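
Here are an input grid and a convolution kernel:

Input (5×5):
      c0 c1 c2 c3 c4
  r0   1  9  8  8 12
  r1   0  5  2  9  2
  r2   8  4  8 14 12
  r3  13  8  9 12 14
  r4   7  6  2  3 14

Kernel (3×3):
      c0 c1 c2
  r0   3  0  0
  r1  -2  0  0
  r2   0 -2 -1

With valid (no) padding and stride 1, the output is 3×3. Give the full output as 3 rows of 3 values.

-13 -13 -20
-41 -23 -48
-16 -11 -14

Output[0,0]: The receptive field on the input at this output position is [1 9 8 / 0 5 2 / 8 4 8]. Elementwise product with the kernel and sum: 1·3 + 0·-2 + 4·-2 + 8·-1.
Output[0,1]: The receptive field on the input at this output position is [9 8 8 / 5 2 9 / 4 8 14]. Elementwise product with the kernel and sum: 9·3 + 5·-2 + 8·-2 + 14·-1.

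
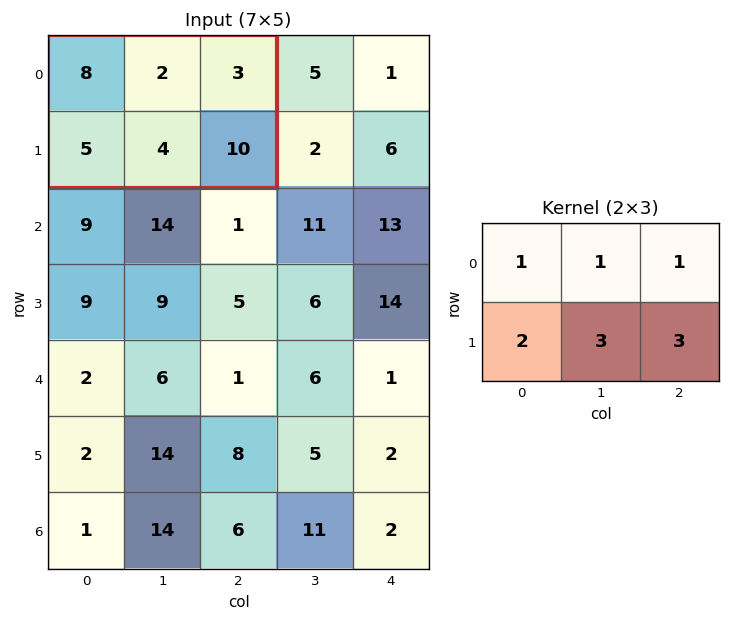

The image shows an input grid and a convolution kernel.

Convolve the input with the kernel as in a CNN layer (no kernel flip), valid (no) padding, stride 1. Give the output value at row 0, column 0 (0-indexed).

65

The receptive field on the input at this output position is [8 2 3 / 5 4 10]. Elementwise product with the kernel and sum: 8·1 + 2·1 + 3·1 + 5·2 + 4·3 + 10·3.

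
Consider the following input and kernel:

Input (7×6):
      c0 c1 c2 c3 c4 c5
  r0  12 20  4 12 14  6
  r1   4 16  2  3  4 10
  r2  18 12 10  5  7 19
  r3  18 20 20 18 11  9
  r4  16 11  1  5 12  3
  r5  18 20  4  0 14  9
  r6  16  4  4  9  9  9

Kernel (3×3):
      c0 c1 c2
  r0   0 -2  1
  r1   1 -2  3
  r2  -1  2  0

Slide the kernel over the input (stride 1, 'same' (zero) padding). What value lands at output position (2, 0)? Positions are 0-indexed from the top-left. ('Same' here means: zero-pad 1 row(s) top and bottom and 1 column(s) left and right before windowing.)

The receptive field on the zero-padded input at this output position is [0 4 16 / 0 18 12 / 0 18 20]. Elementwise product with the kernel and sum: 4·-2 + 16·1 + 0·1 + 18·-2 + 12·3 + 0·-1 + 18·2.

44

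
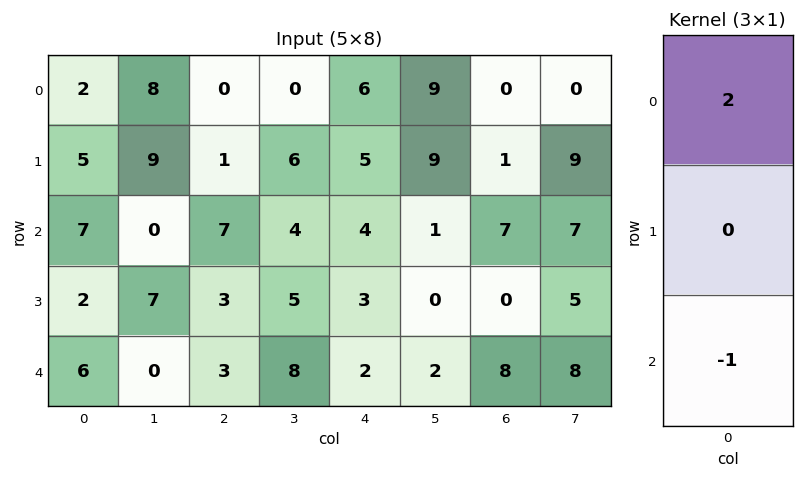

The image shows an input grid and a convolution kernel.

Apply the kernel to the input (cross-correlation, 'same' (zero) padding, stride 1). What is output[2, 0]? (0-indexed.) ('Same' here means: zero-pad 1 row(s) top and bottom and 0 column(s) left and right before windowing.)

The receptive field on the zero-padded input at this output position is [5 / 7 / 2]. Elementwise product with the kernel and sum: 5·2 + 2·-1.

8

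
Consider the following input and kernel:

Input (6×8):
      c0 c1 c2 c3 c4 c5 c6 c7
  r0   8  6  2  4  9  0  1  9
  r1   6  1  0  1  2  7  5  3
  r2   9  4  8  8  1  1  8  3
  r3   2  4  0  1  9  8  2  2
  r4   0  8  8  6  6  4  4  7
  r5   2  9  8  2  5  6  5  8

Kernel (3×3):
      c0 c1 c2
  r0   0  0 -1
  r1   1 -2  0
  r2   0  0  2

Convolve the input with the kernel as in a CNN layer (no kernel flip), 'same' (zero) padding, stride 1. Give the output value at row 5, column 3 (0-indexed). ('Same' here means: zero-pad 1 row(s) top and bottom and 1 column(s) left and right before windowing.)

The receptive field on the zero-padded input at this output position is [8 6 6 / 8 2 5 / 0 0 0]. Elementwise product with the kernel and sum: 6·-1 + 8·1 + 2·-2 + 0·2.

-2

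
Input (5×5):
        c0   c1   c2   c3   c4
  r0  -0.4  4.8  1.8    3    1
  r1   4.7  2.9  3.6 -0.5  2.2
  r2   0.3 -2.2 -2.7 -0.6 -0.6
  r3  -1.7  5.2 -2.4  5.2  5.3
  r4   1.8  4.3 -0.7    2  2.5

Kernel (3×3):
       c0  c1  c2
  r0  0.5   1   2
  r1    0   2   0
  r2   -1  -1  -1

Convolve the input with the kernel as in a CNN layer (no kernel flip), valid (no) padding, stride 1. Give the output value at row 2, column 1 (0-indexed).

-15.4

The receptive field on the input at this output position is [-2.2 -2.7 -0.6 / 5.2 -2.4 5.2 / 4.3 -0.7 2]. Elementwise product with the kernel and sum: -2.2·0.5 + -2.7·1 + -0.6·2 + -2.4·2 + 4.3·-1 + -0.7·-1 + 2·-1.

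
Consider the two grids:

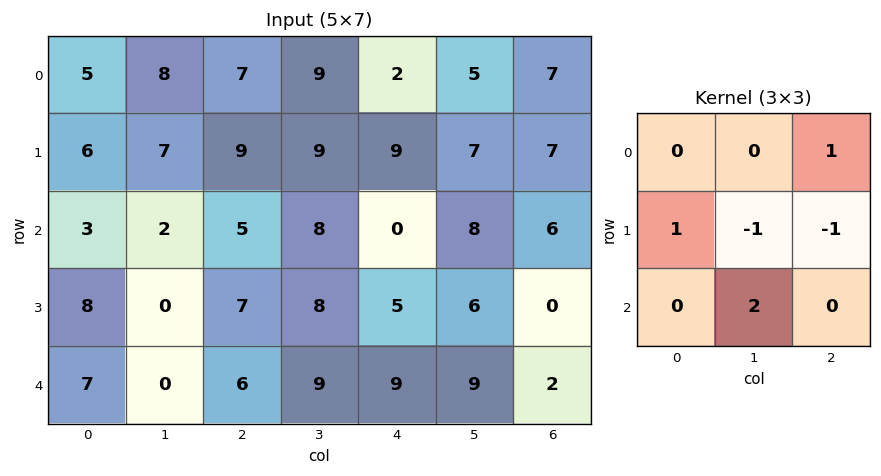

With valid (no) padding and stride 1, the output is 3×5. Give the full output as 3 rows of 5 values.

1 8 9 -2 18
5 12 22 17 5
6 5 12 23 23

Output[0,0]: The receptive field on the input at this output position is [5 8 7 / 6 7 9 / 3 2 5]. Elementwise product with the kernel and sum: 7·1 + 6·1 + 7·-1 + 9·-1 + 2·2.
Output[0,1]: The receptive field on the input at this output position is [8 7 9 / 7 9 9 / 2 5 8]. Elementwise product with the kernel and sum: 9·1 + 7·1 + 9·-1 + 9·-1 + 5·2.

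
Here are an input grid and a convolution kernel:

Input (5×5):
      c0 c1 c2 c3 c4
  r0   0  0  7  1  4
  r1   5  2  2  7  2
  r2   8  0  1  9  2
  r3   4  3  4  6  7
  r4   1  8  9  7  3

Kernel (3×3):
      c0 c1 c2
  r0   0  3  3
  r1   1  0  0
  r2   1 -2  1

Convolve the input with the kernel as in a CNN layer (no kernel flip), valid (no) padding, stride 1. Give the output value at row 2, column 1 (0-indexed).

30

The receptive field on the input at this output position is [0 1 9 / 3 4 6 / 8 9 7]. Elementwise product with the kernel and sum: 1·3 + 9·3 + 3·1 + 8·1 + 9·-2 + 7·1.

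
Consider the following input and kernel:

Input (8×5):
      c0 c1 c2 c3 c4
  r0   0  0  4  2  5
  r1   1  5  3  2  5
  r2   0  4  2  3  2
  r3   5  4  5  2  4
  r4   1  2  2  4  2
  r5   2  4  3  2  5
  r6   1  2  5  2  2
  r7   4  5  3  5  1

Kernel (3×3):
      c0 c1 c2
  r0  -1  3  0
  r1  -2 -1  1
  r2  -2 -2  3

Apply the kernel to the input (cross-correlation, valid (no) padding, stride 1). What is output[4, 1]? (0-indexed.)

The receptive field on the input at this output position is [2 2 4 / 4 3 2 / 2 5 2]. Elementwise product with the kernel and sum: 2·-1 + 2·3 + 4·-2 + 3·-1 + 2·1 + 2·-2 + 5·-2 + 2·3.

-13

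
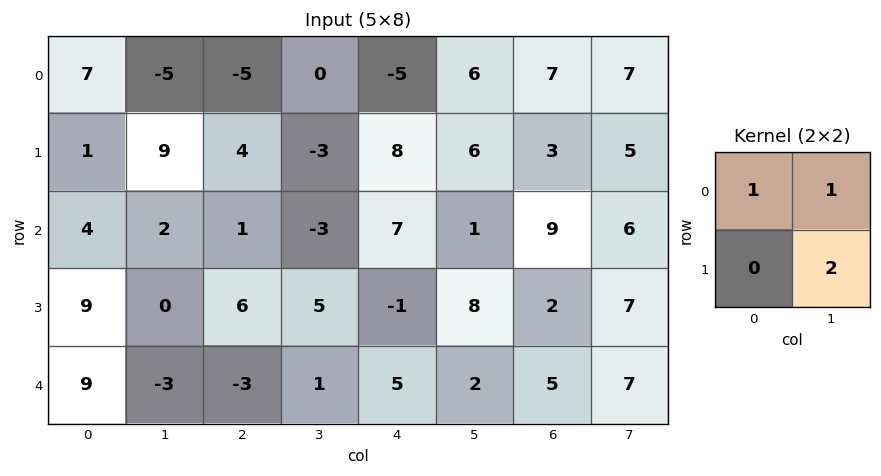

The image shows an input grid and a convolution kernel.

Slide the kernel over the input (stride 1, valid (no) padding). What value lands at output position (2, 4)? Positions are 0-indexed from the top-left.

The receptive field on the input at this output position is [7 1 / -1 8]. Elementwise product with the kernel and sum: 7·1 + 1·1 + 8·2.

24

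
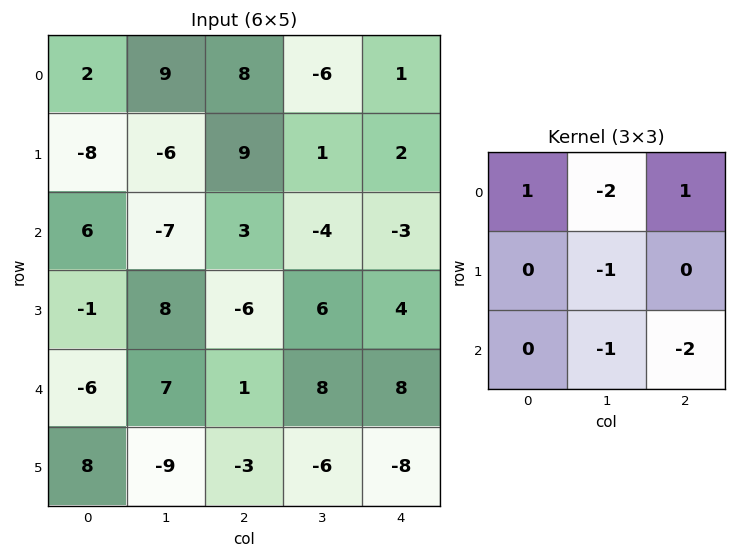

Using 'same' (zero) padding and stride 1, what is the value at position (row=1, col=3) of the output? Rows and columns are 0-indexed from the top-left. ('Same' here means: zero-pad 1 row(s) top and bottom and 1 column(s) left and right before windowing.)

30

The receptive field on the zero-padded input at this output position is [8 -6 1 / 9 1 2 / 3 -4 -3]. Elementwise product with the kernel and sum: 8·1 + -6·-2 + 1·1 + 1·-1 + -4·-1 + -3·-2.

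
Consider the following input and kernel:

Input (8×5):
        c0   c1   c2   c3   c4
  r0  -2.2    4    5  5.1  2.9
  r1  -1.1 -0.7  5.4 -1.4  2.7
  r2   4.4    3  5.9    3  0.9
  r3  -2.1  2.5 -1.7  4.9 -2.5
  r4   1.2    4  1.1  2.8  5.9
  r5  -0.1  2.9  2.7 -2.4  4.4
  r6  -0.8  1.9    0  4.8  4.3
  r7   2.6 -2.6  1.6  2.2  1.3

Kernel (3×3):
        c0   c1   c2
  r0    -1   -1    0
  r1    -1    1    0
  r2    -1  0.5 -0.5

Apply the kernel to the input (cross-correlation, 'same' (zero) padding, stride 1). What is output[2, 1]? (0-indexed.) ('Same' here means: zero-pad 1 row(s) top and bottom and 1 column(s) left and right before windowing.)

The receptive field on the zero-padded input at this output position is [-1.1 -0.7 5.4 / 4.4 3 5.9 / -2.1 2.5 -1.7]. Elementwise product with the kernel and sum: -1.1·-1 + -0.7·-1 + 4.4·-1 + 3·1 + -2.1·-1 + 2.5·0.5 + -1.7·-0.5.

4.6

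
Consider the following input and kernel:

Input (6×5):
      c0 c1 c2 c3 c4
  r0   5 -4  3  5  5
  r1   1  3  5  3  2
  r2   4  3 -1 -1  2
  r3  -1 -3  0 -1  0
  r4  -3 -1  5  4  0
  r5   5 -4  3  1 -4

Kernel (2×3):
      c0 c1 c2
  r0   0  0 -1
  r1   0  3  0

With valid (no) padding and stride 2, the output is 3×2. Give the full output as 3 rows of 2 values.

Output[0,0]: The receptive field on the input at this output position is [5 -4 3 / 1 3 5]. Elementwise product with the kernel and sum: 3·-1 + 3·3.
Output[0,1]: The receptive field on the input at this output position is [3 5 5 / 5 3 2]. Elementwise product with the kernel and sum: 5·-1 + 3·3.

6 4
-8 -5
-17 3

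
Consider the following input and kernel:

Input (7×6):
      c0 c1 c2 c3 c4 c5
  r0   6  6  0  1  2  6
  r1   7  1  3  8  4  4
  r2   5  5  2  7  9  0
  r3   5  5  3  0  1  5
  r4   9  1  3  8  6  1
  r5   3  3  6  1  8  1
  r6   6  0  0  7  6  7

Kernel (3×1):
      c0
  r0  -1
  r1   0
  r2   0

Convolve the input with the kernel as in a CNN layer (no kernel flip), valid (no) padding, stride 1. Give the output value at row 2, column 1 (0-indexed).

-5

The receptive field on the input at this output position is [5 / 5 / 1]. Elementwise product with the kernel and sum: 5·-1.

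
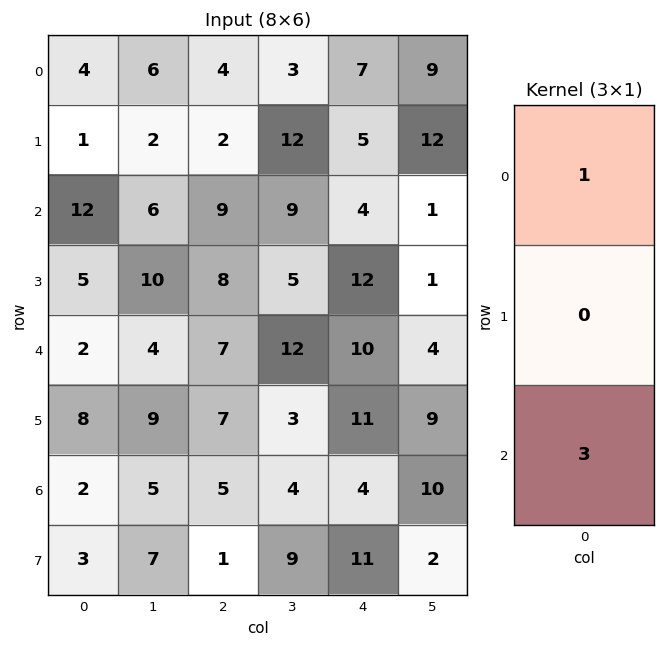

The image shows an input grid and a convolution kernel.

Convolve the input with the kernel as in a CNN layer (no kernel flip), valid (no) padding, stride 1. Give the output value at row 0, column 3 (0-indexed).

The receptive field on the input at this output position is [3 / 12 / 9]. Elementwise product with the kernel and sum: 3·1 + 9·3.

30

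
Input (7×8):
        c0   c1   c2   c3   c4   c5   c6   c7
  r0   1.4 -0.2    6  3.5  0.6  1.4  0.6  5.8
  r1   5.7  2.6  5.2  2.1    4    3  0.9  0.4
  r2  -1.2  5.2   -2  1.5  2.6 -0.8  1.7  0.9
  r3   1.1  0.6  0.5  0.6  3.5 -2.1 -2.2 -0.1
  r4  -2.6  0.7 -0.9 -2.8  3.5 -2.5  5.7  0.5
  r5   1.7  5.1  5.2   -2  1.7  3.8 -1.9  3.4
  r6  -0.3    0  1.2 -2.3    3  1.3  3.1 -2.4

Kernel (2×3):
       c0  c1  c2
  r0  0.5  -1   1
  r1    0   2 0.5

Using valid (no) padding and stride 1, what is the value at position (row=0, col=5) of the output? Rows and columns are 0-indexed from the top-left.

The receptive field on the input at this output position is [1.4 0.6 5.8 / 3 0.9 0.4]. Elementwise product with the kernel and sum: 1.4·0.5 + 0.6·-1 + 5.8·1 + 0.9·2 + 0.4·0.5.

7.9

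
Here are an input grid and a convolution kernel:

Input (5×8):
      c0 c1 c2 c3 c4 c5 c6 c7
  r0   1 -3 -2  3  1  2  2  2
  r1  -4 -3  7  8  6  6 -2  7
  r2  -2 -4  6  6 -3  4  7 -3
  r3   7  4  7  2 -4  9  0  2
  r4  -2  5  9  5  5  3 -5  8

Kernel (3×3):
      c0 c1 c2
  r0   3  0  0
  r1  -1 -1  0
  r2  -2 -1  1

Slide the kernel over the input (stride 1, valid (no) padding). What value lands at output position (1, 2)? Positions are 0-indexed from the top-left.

The receptive field on the input at this output position is [7 8 6 / 6 6 -3 / 7 2 -4]. Elementwise product with the kernel and sum: 7·3 + 6·-1 + 6·-1 + 7·-2 + 2·-1 + -4·1.

-11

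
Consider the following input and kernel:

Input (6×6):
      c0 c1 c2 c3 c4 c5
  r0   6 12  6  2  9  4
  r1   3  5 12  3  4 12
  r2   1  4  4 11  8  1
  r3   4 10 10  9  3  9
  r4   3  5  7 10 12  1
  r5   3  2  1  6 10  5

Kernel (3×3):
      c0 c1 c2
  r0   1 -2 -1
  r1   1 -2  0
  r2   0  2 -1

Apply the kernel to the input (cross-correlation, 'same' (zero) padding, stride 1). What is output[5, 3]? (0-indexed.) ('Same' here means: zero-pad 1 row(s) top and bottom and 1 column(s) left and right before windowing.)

-36

The receptive field on the zero-padded input at this output position is [7 10 12 / 1 6 10 / 0 0 0]. Elementwise product with the kernel and sum: 7·1 + 10·-2 + 12·-1 + 1·1 + 6·-2 + 0·2 + 0·-1.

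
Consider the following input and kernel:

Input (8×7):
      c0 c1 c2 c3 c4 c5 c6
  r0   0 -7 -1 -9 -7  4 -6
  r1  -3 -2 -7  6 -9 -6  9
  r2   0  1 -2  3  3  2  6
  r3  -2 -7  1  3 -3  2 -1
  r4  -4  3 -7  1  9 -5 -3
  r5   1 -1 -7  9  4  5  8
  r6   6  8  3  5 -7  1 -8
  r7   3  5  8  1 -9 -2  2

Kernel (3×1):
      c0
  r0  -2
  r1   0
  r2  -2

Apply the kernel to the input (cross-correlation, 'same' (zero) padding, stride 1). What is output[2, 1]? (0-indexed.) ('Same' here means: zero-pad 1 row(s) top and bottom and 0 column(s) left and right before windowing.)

The receptive field on the zero-padded input at this output position is [-2 / 1 / -7]. Elementwise product with the kernel and sum: -2·-2 + -7·-2.

18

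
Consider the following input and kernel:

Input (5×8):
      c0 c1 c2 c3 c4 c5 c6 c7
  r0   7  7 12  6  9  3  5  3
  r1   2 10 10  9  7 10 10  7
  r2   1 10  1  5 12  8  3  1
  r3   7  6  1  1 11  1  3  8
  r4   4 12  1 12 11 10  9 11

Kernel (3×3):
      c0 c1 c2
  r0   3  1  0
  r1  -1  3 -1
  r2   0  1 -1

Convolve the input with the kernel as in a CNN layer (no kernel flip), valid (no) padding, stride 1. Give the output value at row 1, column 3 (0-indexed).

The receptive field on the input at this output position is [9 7 10 / 5 12 8 / 1 11 1]. Elementwise product with the kernel and sum: 9·3 + 7·1 + 5·-1 + 12·3 + 8·-1 + 11·1 + 1·-1.

67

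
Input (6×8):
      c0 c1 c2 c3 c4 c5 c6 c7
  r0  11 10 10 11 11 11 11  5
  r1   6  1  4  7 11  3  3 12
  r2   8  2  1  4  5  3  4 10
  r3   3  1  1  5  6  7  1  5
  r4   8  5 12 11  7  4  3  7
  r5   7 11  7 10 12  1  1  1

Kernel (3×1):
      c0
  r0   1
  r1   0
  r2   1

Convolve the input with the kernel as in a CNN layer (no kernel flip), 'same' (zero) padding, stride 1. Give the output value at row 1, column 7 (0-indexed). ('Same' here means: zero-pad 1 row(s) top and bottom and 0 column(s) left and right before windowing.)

15

The receptive field on the zero-padded input at this output position is [5 / 12 / 10]. Elementwise product with the kernel and sum: 5·1 + 10·1.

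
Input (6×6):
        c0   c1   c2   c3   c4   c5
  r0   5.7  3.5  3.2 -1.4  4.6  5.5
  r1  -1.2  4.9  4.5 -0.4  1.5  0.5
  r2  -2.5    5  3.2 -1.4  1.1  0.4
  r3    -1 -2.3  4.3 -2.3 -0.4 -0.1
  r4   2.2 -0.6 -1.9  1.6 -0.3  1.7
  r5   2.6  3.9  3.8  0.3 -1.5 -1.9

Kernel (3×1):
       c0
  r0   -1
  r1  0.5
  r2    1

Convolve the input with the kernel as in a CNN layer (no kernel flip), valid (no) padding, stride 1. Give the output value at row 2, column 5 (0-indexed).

The receptive field on the input at this output position is [0.4 / -0.1 / 1.7]. Elementwise product with the kernel and sum: 0.4·-1 + -0.1·0.5 + 1.7·1.

1.25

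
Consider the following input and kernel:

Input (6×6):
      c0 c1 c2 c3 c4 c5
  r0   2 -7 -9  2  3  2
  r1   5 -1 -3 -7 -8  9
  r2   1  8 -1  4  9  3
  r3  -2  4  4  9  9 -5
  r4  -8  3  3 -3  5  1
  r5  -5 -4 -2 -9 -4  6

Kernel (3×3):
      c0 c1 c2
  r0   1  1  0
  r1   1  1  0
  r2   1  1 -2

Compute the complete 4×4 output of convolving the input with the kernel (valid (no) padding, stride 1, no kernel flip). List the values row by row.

Output[0,0]: The receptive field on the input at this output position is [2 -7 -9 / 5 -1 -3 / 1 8 -1]. Elementwise product with the kernel and sum: 2·1 + -7·1 + 5·1 + -1·1 + 1·1 + 8·1 + -1·-2.
Output[0,1]: The receptive field on the input at this output position is [-7 -9 2 / -1 -3 -7 / 8 -1 4]. Elementwise product with the kernel and sum: -7·1 + -9·1 + -1·1 + -3·1 + 8·1 + -1·1 + 4·-2.

10 -21 -32 -3
7 -7 -12 26
0 27 6 31
-8 26 10 -5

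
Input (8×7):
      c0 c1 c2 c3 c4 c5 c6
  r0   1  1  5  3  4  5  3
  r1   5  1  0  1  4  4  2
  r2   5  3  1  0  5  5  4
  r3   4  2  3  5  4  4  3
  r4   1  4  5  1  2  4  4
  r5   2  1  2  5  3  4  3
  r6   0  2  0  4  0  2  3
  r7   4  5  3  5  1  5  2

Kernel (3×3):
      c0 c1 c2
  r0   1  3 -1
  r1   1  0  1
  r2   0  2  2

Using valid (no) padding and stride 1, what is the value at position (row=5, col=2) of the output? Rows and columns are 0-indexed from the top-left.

26

The receptive field on the input at this output position is [2 5 3 / 0 4 0 / 3 5 1]. Elementwise product with the kernel and sum: 2·1 + 5·3 + 3·-1 + 0·1 + 0·1 + 5·2 + 1·2.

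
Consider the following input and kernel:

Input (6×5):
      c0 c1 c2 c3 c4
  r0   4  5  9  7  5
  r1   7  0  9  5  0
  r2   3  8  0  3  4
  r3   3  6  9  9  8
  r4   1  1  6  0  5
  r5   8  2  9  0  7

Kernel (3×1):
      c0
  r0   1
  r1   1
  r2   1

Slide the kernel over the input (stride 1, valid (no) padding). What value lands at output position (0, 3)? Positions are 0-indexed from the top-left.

The receptive field on the input at this output position is [7 / 5 / 3]. Elementwise product with the kernel and sum: 7·1 + 5·1 + 3·1.

15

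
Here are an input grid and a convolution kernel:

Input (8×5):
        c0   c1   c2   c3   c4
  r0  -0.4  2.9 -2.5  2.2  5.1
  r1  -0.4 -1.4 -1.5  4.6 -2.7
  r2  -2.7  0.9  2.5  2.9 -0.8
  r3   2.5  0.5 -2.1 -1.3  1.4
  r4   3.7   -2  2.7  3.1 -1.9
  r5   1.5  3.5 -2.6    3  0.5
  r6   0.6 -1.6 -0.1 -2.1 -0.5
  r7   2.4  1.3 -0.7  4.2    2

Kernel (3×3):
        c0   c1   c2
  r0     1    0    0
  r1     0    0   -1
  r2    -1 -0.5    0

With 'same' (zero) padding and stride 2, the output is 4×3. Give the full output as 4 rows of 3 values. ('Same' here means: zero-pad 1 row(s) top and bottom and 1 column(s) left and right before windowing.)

Output[0,0]: The receptive field on the zero-padded input at this output position is [0 0 0 / 0 -0.4 2.9 / 0 -0.4 -1.4]. Elementwise product with the kernel and sum: 0·1 + 2.9·-1 + 0·-1 + -0.4·-0.5.
Output[0,1]: The receptive field on the zero-padded input at this output position is [0 0 0 / 2.9 -2.5 2.2 / -1.4 -1.5 4.6]. Elementwise product with the kernel and sum: 0·1 + 2.2·-1 + -1.4·-1 + -1.5·-0.5.

-2.7 -0.05 -3.25
-2.15 -3.75 5.2
1.25 -4.8 -4.55
0.4 4.65 -2.2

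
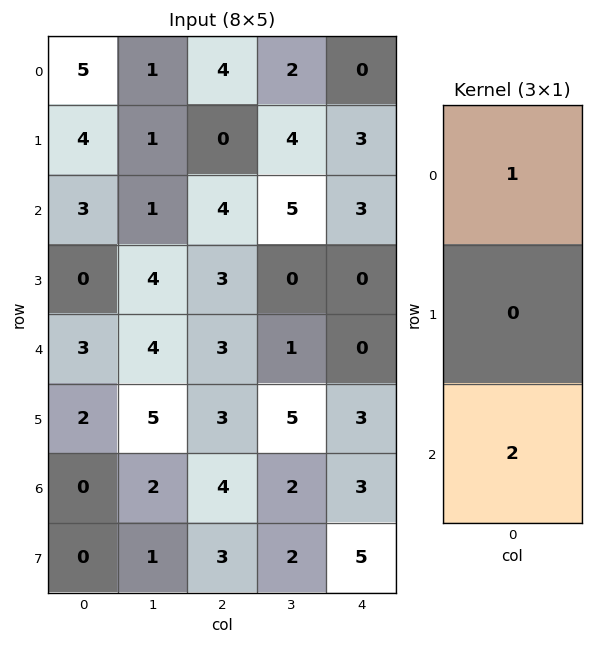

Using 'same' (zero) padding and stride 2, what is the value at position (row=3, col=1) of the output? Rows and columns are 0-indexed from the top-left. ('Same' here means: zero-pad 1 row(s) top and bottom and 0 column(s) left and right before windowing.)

The receptive field on the zero-padded input at this output position is [3 / 4 / 3]. Elementwise product with the kernel and sum: 3·1 + 3·2.

9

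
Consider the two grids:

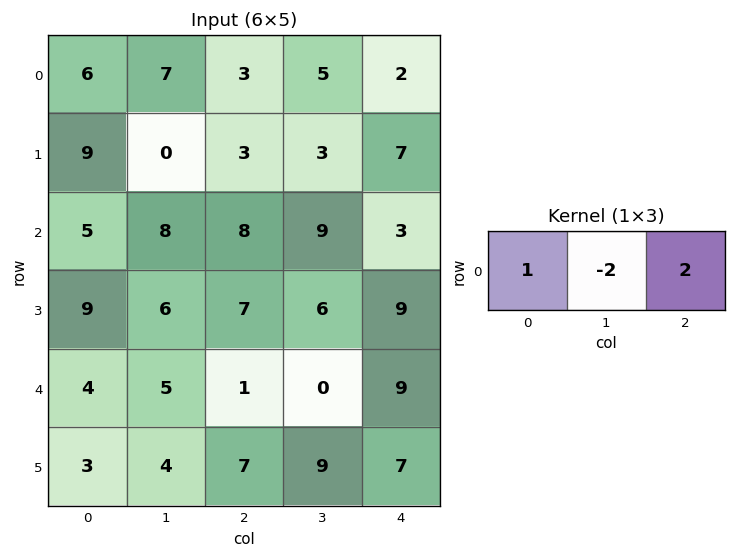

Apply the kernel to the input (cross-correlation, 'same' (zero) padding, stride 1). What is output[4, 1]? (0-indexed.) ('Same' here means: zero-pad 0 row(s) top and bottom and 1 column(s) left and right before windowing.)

The receptive field on the zero-padded input at this output position is [4 5 1]. Elementwise product with the kernel and sum: 4·1 + 5·-2 + 1·2.

-4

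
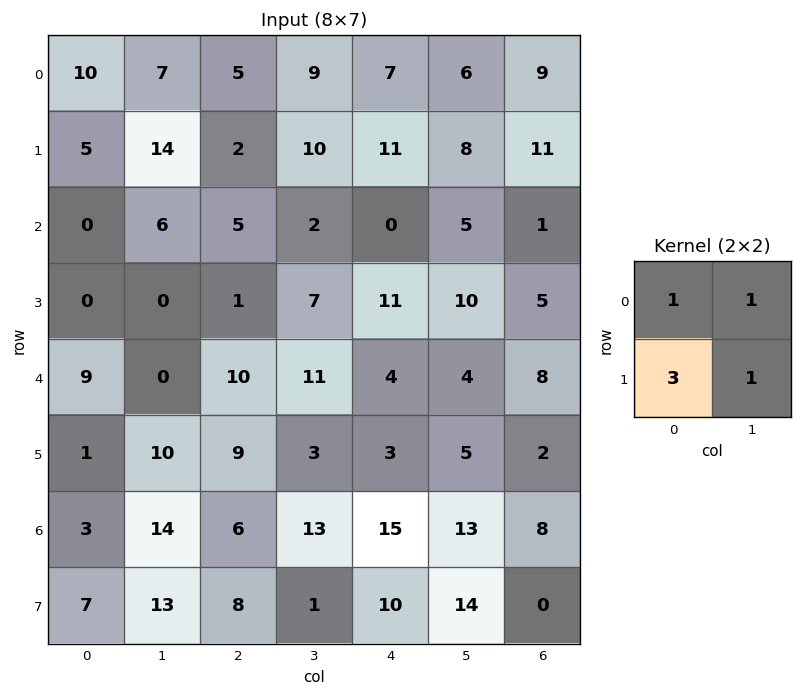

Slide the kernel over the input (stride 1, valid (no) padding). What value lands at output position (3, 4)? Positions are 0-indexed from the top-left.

The receptive field on the input at this output position is [11 10 / 4 4]. Elementwise product with the kernel and sum: 11·1 + 10·1 + 4·3 + 4·1.

37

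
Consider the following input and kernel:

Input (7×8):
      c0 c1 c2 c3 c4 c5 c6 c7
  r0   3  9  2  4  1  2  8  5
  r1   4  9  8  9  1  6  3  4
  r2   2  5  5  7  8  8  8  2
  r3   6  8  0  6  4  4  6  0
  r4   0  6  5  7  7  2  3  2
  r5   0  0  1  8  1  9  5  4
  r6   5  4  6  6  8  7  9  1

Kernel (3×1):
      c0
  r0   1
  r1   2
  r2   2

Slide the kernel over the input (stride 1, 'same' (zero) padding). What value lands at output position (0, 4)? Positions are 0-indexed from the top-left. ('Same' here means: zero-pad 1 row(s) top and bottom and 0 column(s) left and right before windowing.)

The receptive field on the zero-padded input at this output position is [0 / 1 / 1]. Elementwise product with the kernel and sum: 0·1 + 1·2 + 1·2.

4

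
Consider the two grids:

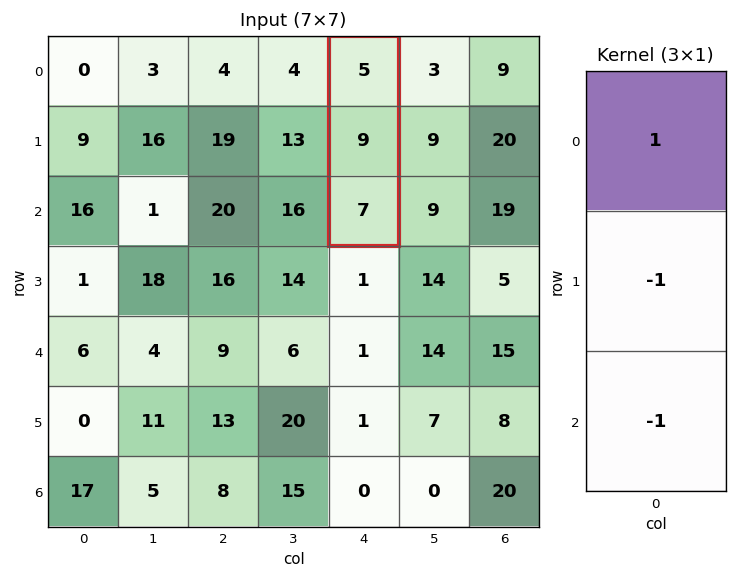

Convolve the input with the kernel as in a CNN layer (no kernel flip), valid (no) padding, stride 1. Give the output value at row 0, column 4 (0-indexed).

-11

The receptive field on the input at this output position is [5 / 9 / 7]. Elementwise product with the kernel and sum: 5·1 + 9·-1 + 7·-1.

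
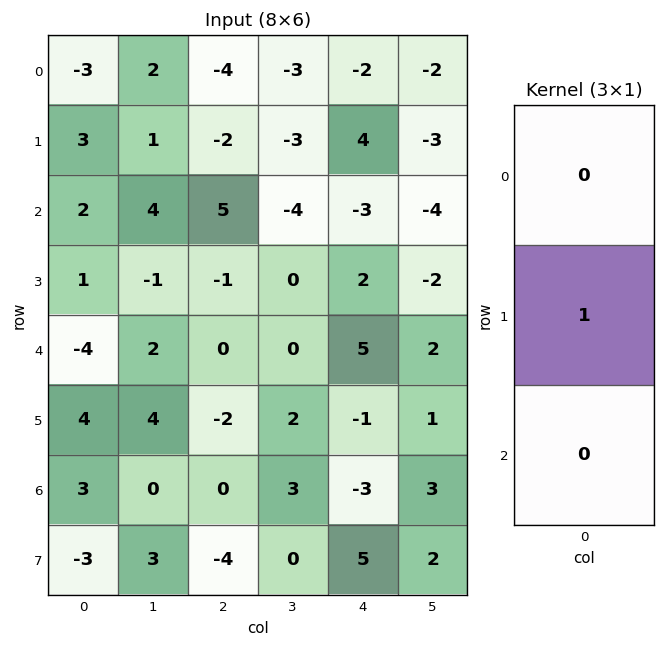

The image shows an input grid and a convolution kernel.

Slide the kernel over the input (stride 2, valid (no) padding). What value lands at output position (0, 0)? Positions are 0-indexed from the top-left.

3

The receptive field on the input at this output position is [-3 / 3 / 2]. Elementwise product with the kernel and sum: 3·1.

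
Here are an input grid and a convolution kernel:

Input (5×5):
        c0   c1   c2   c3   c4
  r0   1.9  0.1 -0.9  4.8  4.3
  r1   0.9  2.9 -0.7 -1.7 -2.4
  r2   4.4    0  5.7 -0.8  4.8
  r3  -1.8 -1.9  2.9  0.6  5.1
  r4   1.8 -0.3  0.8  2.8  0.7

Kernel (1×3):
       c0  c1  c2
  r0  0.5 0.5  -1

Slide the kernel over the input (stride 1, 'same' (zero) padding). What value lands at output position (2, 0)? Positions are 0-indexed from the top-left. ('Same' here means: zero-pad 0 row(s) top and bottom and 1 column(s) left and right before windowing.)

2.2

The receptive field on the zero-padded input at this output position is [0 4.4 0]. Elementwise product with the kernel and sum: 0·0.5 + 4.4·0.5 + 0·-1.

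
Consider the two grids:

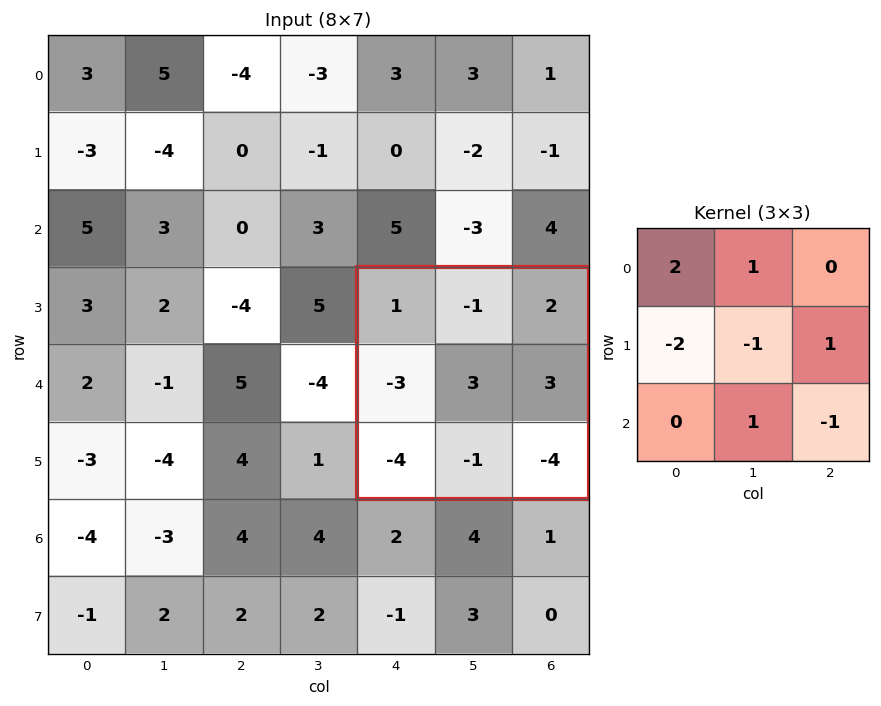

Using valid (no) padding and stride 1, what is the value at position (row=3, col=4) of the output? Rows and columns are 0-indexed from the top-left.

The receptive field on the input at this output position is [1 -1 2 / -3 3 3 / -4 -1 -4]. Elementwise product with the kernel and sum: 1·2 + -1·1 + -3·-2 + 3·-1 + 3·1 + -1·1 + -4·-1.

10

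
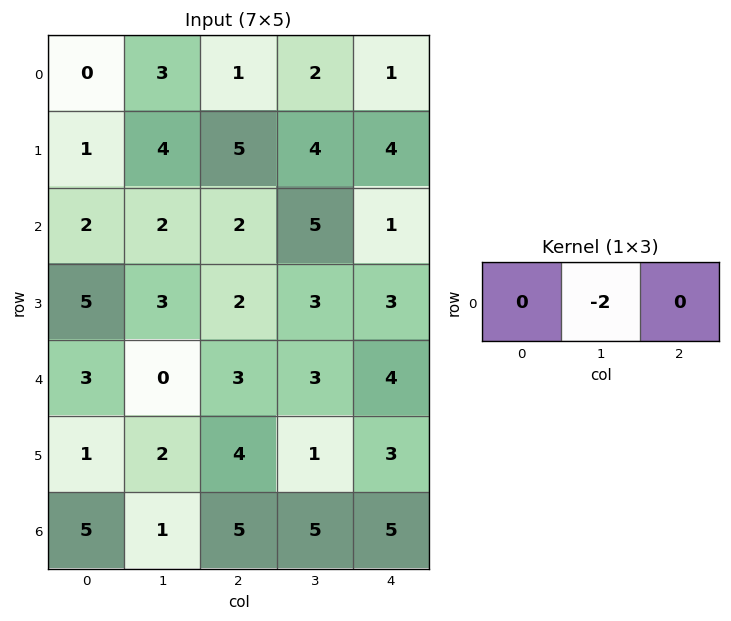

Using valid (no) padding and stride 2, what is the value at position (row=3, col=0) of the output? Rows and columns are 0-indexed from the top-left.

-2

The receptive field on the input at this output position is [5 1 5]. Elementwise product with the kernel and sum: 1·-2.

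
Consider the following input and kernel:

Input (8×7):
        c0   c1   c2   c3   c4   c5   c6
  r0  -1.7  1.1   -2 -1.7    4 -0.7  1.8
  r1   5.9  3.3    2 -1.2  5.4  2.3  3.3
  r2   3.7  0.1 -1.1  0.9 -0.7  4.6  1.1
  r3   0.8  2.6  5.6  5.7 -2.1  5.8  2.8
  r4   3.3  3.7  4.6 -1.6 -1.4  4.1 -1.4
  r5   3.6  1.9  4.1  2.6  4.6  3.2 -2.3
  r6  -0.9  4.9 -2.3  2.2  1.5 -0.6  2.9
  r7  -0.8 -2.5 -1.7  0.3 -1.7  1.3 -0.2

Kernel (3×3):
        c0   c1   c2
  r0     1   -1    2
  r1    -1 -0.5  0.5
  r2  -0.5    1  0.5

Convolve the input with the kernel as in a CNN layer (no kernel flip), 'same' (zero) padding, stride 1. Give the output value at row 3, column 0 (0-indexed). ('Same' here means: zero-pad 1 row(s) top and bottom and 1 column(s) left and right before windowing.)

2.55

The receptive field on the zero-padded input at this output position is [0 3.7 0.1 / 0 0.8 2.6 / 0 3.3 3.7]. Elementwise product with the kernel and sum: 0·1 + 3.7·-1 + 0.1·2 + 0·-1 + 0.8·-0.5 + 2.6·0.5 + 0·-0.5 + 3.3·1 + 3.7·0.5.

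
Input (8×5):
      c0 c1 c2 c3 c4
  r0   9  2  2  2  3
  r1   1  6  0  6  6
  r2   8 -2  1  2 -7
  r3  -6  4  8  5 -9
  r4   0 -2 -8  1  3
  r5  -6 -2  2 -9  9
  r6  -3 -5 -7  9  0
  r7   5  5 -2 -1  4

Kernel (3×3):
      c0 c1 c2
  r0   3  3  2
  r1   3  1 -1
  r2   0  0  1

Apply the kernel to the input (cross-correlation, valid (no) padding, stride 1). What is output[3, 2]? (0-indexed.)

The receptive field on the input at this output position is [8 5 -9 / -8 1 3 / 2 -9 9]. Elementwise product with the kernel and sum: 8·3 + 5·3 + -9·2 + -8·3 + 1·1 + 3·-1 + 9·1.

4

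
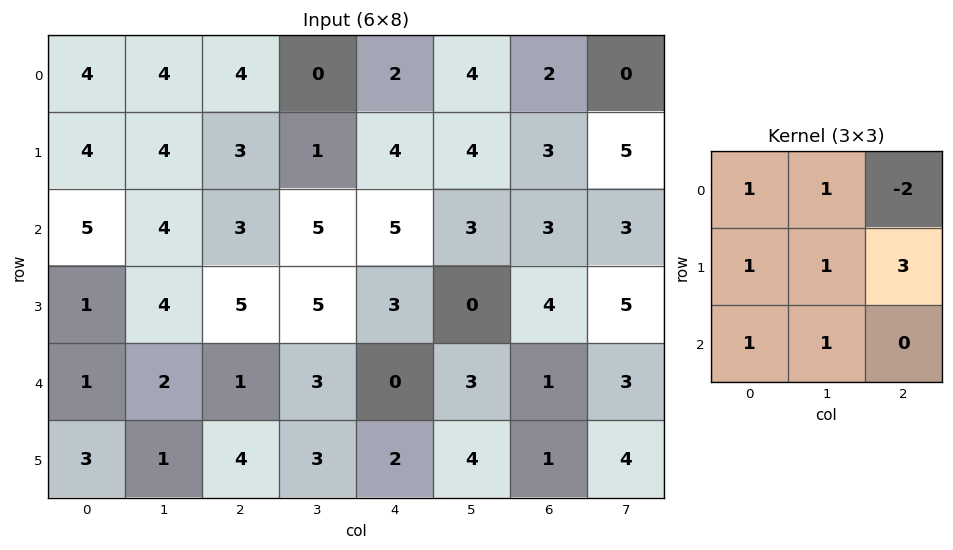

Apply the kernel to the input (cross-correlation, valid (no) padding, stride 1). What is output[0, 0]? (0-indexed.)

The receptive field on the input at this output position is [4 4 4 / 4 4 3 / 5 4 3]. Elementwise product with the kernel and sum: 4·1 + 4·1 + 4·-2 + 4·1 + 4·1 + 3·3 + 5·1 + 4·1.

26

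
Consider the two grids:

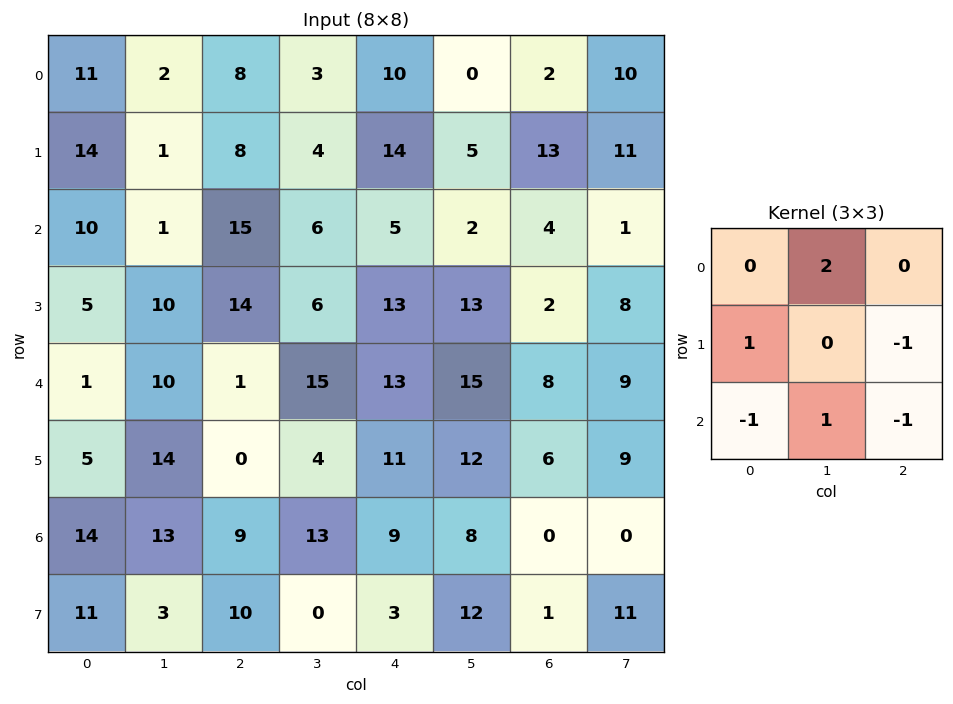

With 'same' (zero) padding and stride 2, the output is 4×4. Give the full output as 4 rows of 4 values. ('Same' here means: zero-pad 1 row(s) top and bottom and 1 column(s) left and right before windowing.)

11 2 8 -13
22 9 26 8
-9 5 21 -5
5 7 18 -2

Output[0,0]: The receptive field on the zero-padded input at this output position is [0 0 0 / 0 11 2 / 0 14 1]. Elementwise product with the kernel and sum: 0·2 + 0·1 + 2·-1 + 0·-1 + 14·1 + 1·-1.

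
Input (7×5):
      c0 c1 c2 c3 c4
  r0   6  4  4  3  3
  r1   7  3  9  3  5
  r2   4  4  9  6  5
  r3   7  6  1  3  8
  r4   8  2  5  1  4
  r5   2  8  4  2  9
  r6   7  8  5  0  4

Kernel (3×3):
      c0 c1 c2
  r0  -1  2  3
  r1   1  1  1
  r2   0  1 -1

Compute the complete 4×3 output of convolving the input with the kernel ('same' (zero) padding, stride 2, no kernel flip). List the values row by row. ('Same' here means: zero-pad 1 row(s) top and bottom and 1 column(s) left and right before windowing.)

14 17 11
32 41 26
36 15 27
43 19 20

Output[0,0]: The receptive field on the zero-padded input at this output position is [0 0 0 / 0 6 4 / 0 7 3]. Elementwise product with the kernel and sum: 0·-1 + 0·2 + 0·3 + 0·1 + 6·1 + 4·1 + 7·1 + 3·-1.
Output[0,1]: The receptive field on the zero-padded input at this output position is [0 0 0 / 4 4 3 / 3 9 3]. Elementwise product with the kernel and sum: 0·-1 + 0·2 + 0·3 + 4·1 + 4·1 + 3·1 + 9·1 + 3·-1.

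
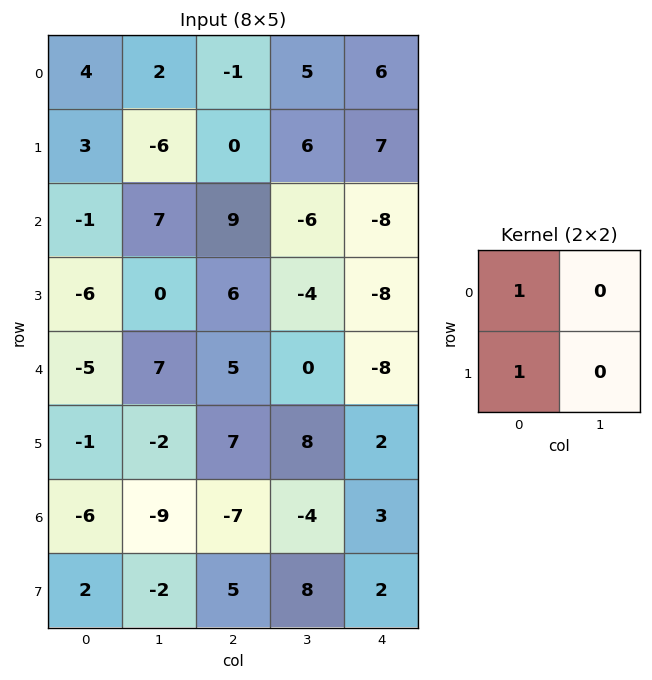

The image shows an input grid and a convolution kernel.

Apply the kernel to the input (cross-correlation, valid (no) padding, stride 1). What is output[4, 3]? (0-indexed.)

8

The receptive field on the input at this output position is [0 -8 / 8 2]. Elementwise product with the kernel and sum: 0·1 + 8·1.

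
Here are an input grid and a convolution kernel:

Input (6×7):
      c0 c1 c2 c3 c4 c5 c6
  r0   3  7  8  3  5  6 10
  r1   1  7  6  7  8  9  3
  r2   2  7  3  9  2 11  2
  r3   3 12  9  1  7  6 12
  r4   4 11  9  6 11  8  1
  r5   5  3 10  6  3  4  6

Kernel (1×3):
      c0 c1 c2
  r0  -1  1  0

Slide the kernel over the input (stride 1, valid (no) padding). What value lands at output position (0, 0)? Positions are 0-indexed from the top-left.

The receptive field on the input at this output position is [3 7 8]. Elementwise product with the kernel and sum: 3·-1 + 7·1.

4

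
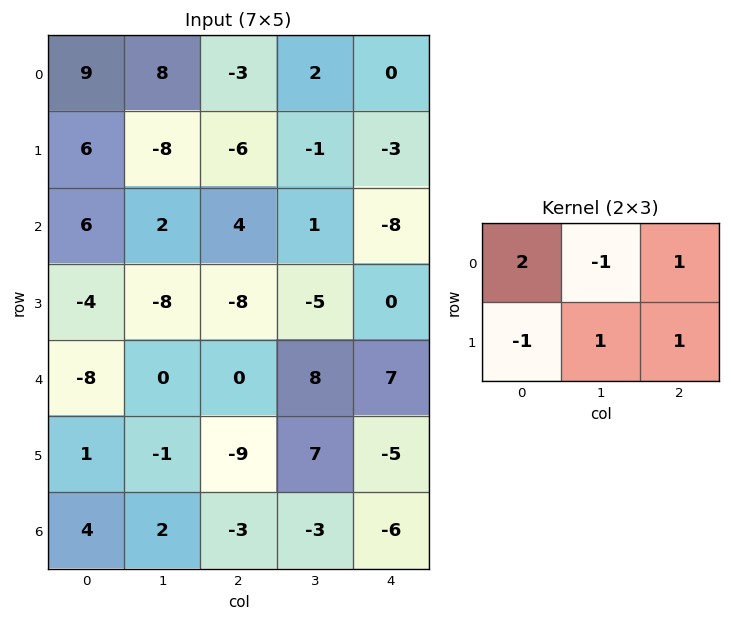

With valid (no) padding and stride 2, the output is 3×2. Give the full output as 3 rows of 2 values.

-13 -6
2 2
-27 10

Output[0,0]: The receptive field on the input at this output position is [9 8 -3 / 6 -8 -6]. Elementwise product with the kernel and sum: 9·2 + 8·-1 + -3·1 + 6·-1 + -8·1 + -6·1.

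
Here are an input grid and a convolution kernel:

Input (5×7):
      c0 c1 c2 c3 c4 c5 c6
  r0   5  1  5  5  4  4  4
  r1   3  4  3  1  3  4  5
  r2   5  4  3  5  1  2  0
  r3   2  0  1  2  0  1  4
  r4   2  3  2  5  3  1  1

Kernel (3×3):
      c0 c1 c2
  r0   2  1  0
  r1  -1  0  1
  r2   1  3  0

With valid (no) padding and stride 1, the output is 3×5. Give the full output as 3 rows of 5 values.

Output[0,0]: The receptive field on the input at this output position is [5 1 5 / 3 4 3 / 5 4 3]. Elementwise product with the kernel and sum: 5·2 + 1·1 + 3·-1 + 3·1 + 5·1 + 4·3.
Output[0,1]: The receptive field on the input at this output position is [1 5 5 / 4 3 1 / 4 3 5]. Elementwise product with the kernel and sum: 1·2 + 5·1 + 4·-1 + 1·1 + 4·1 + 3·3.

28 17 33 25 21
10 15 12 4 12
24 22 27 24 14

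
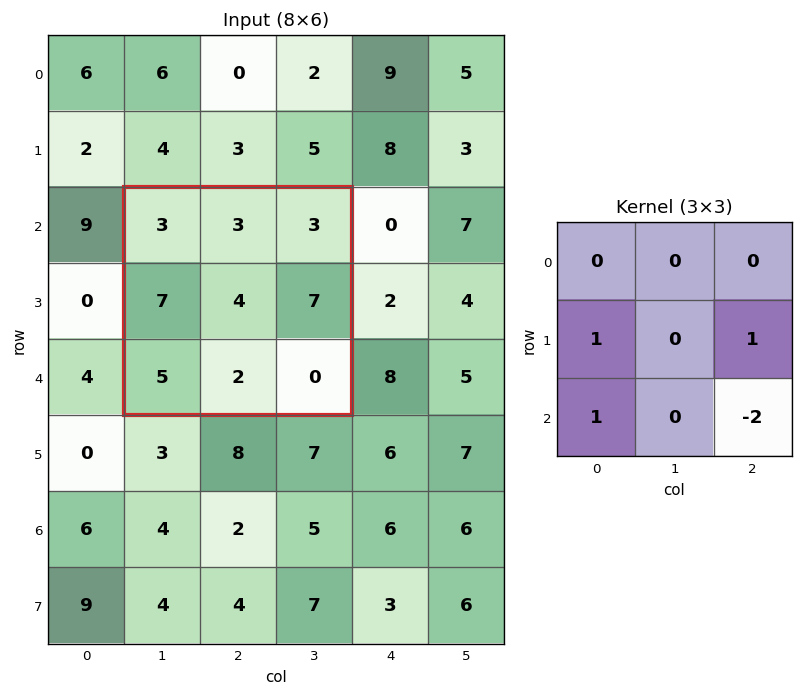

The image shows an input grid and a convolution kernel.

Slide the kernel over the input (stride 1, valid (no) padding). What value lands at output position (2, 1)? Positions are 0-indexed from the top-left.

19

The receptive field on the input at this output position is [3 3 3 / 7 4 7 / 5 2 0]. Elementwise product with the kernel and sum: 7·1 + 7·1 + 5·1 + 0·-2.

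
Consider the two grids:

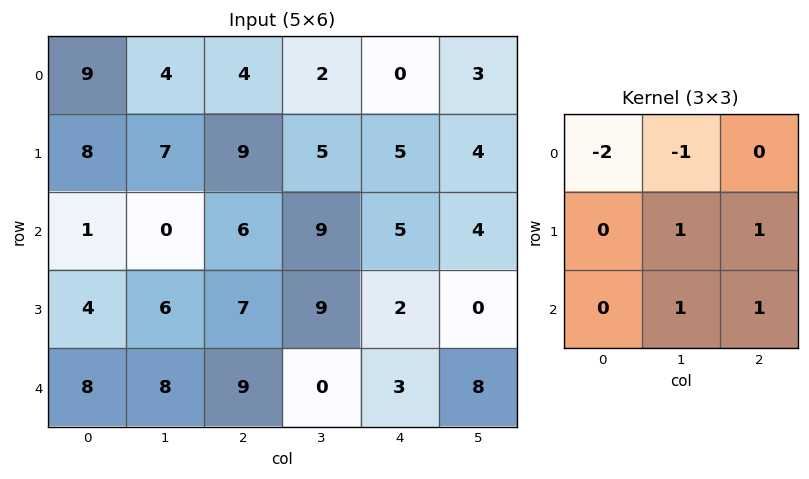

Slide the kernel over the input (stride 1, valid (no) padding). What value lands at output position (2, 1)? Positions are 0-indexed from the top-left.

19

The receptive field on the input at this output position is [0 6 9 / 6 7 9 / 8 9 0]. Elementwise product with the kernel and sum: 0·-2 + 6·-1 + 7·1 + 9·1 + 9·1 + 0·1.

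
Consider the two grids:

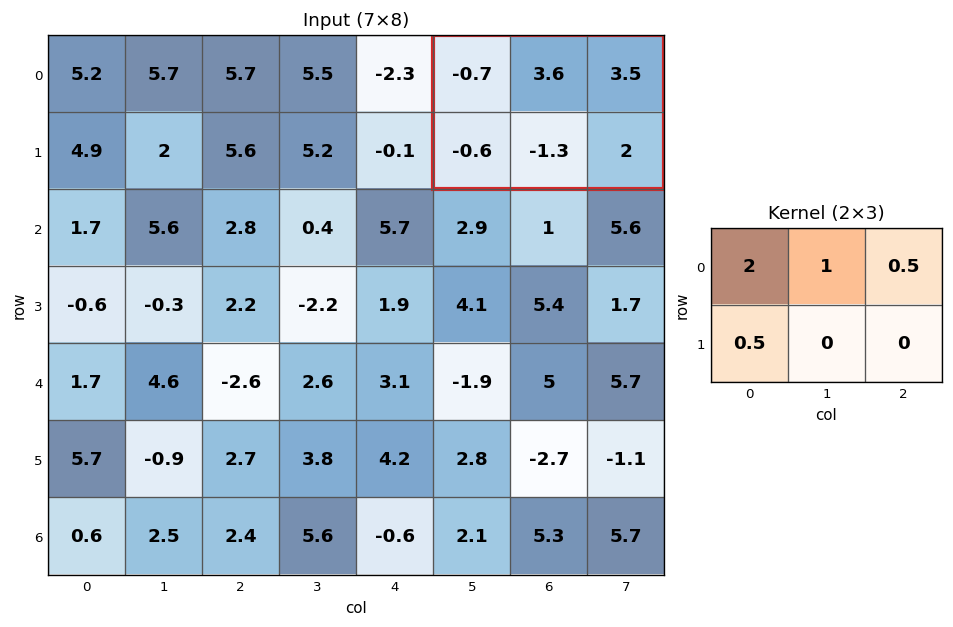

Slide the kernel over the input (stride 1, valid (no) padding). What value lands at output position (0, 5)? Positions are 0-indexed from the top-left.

3.65

The receptive field on the input at this output position is [-0.7 3.6 3.5 / -0.6 -1.3 2]. Elementwise product with the kernel and sum: -0.7·2 + 3.6·1 + 3.5·0.5 + -0.6·0.5.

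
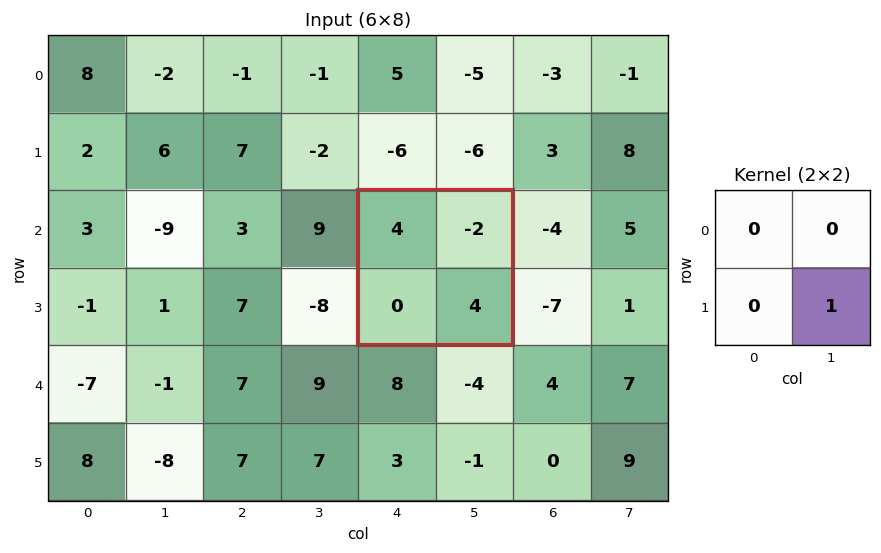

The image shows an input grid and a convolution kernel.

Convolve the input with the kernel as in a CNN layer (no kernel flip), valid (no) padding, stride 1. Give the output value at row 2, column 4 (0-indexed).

4

The receptive field on the input at this output position is [4 -2 / 0 4]. Elementwise product with the kernel and sum: 4·1.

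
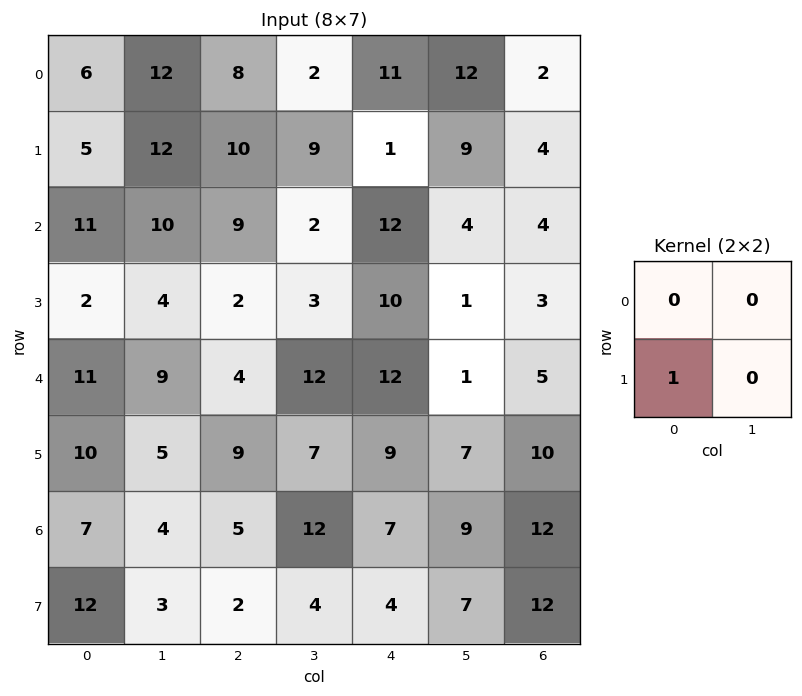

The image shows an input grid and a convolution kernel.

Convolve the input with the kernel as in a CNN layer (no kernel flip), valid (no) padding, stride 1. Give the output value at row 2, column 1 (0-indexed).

The receptive field on the input at this output position is [10 9 / 4 2]. Elementwise product with the kernel and sum: 4·1.

4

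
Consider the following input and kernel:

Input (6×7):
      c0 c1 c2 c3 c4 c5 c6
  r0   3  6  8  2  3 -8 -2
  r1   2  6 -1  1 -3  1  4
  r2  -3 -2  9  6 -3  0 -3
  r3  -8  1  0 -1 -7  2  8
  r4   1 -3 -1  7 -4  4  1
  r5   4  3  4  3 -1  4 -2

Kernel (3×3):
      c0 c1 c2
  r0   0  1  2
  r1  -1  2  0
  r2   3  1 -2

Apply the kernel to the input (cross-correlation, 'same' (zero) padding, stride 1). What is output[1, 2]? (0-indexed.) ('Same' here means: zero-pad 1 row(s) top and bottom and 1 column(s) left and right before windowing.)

-5

The receptive field on the zero-padded input at this output position is [6 8 2 / 6 -1 1 / -2 9 6]. Elementwise product with the kernel and sum: 8·1 + 2·2 + 6·-1 + -1·2 + -2·3 + 9·1 + 6·-2.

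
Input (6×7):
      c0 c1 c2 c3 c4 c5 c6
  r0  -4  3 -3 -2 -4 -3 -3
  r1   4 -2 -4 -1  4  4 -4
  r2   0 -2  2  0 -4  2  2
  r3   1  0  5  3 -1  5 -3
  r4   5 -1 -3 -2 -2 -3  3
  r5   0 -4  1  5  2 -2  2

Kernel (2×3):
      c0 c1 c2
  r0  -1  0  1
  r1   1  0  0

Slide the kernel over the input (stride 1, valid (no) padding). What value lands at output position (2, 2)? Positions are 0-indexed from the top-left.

The receptive field on the input at this output position is [2 0 -4 / 5 3 -1]. Elementwise product with the kernel and sum: 2·-1 + -4·1 + 5·1.

-1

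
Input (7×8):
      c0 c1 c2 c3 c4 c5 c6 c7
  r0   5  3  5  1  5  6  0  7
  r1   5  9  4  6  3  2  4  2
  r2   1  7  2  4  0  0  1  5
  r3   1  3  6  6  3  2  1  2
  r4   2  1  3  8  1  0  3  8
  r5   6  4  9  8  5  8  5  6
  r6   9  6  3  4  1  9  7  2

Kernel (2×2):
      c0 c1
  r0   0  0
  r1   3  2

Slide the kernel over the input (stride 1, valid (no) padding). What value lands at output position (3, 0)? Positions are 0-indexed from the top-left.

8

The receptive field on the input at this output position is [1 3 / 2 1]. Elementwise product with the kernel and sum: 2·3 + 1·2.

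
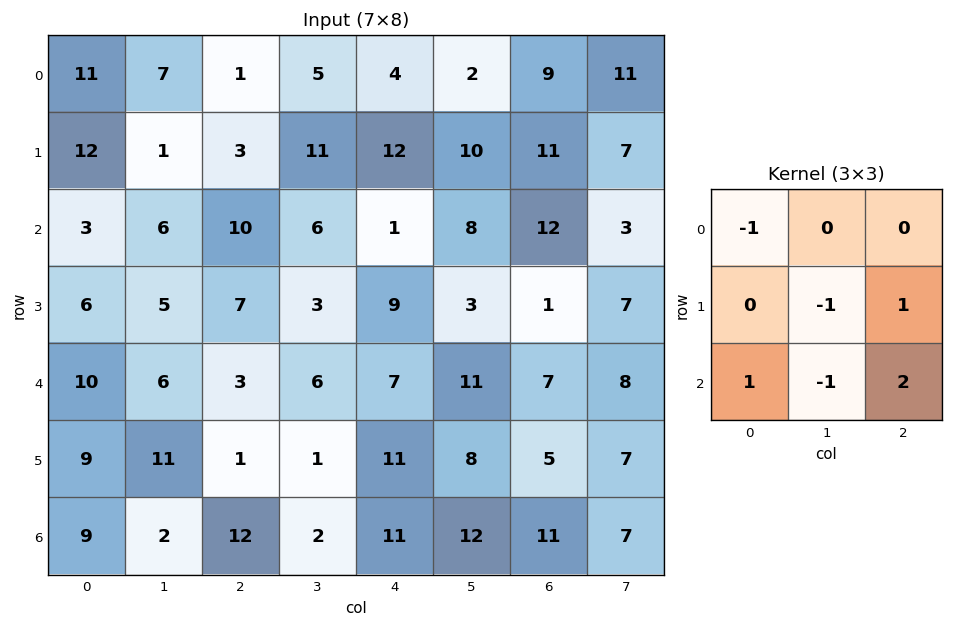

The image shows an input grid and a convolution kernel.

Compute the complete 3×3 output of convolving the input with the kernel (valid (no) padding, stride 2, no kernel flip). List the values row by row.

Output[0,0]: The receptive field on the input at this output position is [11 7 1 / 12 1 3 / 3 6 10]. Elementwise product with the kernel and sum: 11·-1 + 1·-1 + 3·1 + 3·1 + 6·-1 + 10·2.

8 6 14
9 7 7
11 39 11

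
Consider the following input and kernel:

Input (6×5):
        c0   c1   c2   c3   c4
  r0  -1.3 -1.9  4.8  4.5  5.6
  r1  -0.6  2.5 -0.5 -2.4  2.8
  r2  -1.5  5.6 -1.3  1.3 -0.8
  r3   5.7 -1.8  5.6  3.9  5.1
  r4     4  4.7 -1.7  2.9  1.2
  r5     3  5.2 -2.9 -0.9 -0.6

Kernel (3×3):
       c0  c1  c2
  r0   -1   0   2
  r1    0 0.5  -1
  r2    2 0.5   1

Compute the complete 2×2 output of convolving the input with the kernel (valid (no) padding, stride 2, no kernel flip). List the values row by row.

11.15 -0.35
1.05 -4.2

Output[0,0]: The receptive field on the input at this output position is [-1.3 -1.9 4.8 / -0.6 2.5 -0.5 / -1.5 5.6 -1.3]. Elementwise product with the kernel and sum: -1.3·-1 + 4.8·2 + 2.5·0.5 + -0.5·-1 + -1.5·2 + 5.6·0.5 + -1.3·1.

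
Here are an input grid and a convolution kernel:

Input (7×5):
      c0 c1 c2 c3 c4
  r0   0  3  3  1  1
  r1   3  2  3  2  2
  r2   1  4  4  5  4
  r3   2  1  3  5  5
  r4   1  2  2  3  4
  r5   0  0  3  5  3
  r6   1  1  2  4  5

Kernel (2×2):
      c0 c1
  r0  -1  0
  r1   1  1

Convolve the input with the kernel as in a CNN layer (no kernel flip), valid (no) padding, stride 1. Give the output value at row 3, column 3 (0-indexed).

The receptive field on the input at this output position is [5 5 / 3 4]. Elementwise product with the kernel and sum: 5·-1 + 3·1 + 4·1.

2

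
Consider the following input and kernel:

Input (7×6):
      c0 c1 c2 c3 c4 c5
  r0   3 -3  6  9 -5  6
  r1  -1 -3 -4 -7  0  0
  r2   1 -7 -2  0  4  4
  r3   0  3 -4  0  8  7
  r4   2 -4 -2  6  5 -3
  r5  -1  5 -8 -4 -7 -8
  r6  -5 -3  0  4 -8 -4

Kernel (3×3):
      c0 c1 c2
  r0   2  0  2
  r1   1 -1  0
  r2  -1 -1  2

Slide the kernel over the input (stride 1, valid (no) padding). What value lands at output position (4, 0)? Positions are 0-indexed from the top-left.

The receptive field on the input at this output position is [2 -4 -2 / -1 5 -8 / -5 -3 0]. Elementwise product with the kernel and sum: 2·2 + -2·2 + -1·1 + 5·-1 + -5·-1 + -3·-1 + 0·2.

2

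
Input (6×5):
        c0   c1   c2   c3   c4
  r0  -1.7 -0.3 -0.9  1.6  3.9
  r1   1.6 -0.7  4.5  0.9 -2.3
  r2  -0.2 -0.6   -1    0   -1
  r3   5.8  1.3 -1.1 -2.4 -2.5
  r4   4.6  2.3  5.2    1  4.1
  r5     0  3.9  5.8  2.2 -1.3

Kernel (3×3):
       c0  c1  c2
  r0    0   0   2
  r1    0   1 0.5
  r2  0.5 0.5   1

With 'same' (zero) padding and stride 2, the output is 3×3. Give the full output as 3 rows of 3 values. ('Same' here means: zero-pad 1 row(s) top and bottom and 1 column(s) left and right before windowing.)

Output[0,0]: The receptive field on the zero-padded input at this output position is [0 0 0 / 0 -1.7 -0.3 / 0 1.6 -0.7]. Elementwise product with the kernel and sum: 0·2 + -1.7·1 + -0.3·0.5 + 0·0.5 + 1.6·0.5 + -0.7·1.

-1.75 2.7 3.2
2.3 -1.5 -3.45
12.25 7.95 4.55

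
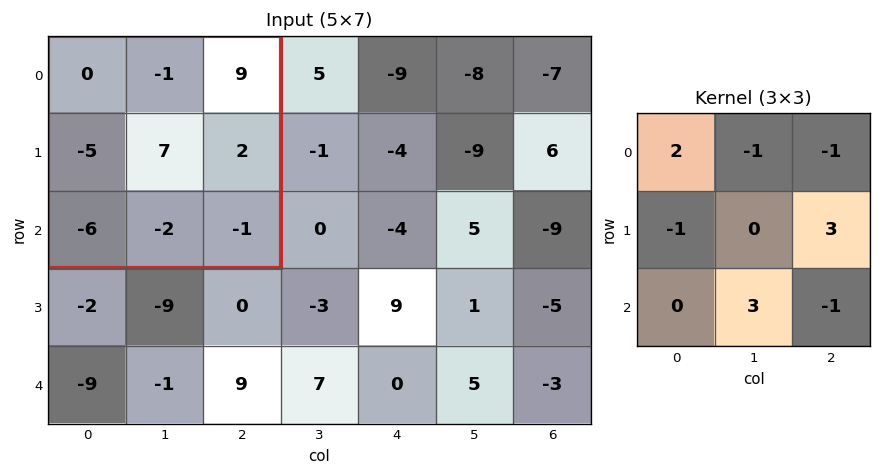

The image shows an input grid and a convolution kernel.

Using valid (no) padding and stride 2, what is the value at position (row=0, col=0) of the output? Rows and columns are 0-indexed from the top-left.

The receptive field on the input at this output position is [0 -1 9 / -5 7 2 / -6 -2 -1]. Elementwise product with the kernel and sum: 0·2 + -1·-1 + 9·-1 + -5·-1 + 2·3 + -2·3 + -1·-1.

-2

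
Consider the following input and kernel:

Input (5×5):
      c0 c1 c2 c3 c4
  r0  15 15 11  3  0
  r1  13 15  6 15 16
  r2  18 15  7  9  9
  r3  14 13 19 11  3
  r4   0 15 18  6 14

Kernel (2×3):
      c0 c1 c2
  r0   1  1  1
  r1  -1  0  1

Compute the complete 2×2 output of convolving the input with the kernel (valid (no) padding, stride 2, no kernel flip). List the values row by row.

34 24
45 9

Output[0,0]: The receptive field on the input at this output position is [15 15 11 / 13 15 6]. Elementwise product with the kernel and sum: 15·1 + 15·1 + 11·1 + 13·-1 + 6·1.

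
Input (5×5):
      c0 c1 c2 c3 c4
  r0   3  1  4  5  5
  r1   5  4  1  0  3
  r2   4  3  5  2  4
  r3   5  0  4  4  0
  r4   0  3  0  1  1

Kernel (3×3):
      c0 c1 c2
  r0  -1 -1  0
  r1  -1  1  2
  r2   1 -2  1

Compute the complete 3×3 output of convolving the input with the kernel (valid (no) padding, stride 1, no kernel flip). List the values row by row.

Output[0,0]: The receptive field on the input at this output position is [3 1 4 / 5 4 1 / 4 3 5]. Elementwise product with the kernel and sum: 3·-1 + 1·-1 + 5·-1 + 4·1 + 1·2 + 4·1 + 3·-2 + 5·1.
Output[0,1]: The receptive field on the input at this output position is [1 4 5 / 4 1 0 / 3 5 2]. Elementwise product with the kernel and sum: 1·-1 + 4·-1 + 4·-1 + 1·1 + 0·2 + 3·1 + 5·-2 + 2·1.

0 -13 1
9 -3 0
-10 8 -8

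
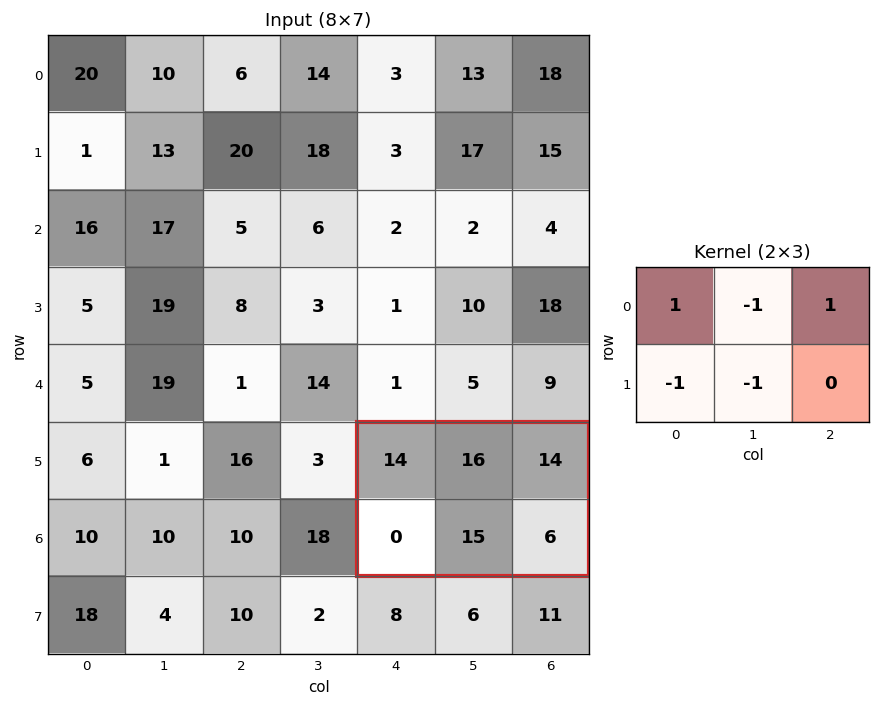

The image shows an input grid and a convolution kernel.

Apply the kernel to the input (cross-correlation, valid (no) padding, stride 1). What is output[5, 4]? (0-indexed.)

The receptive field on the input at this output position is [14 16 14 / 0 15 6]. Elementwise product with the kernel and sum: 14·1 + 16·-1 + 14·1 + 0·-1 + 15·-1.

-3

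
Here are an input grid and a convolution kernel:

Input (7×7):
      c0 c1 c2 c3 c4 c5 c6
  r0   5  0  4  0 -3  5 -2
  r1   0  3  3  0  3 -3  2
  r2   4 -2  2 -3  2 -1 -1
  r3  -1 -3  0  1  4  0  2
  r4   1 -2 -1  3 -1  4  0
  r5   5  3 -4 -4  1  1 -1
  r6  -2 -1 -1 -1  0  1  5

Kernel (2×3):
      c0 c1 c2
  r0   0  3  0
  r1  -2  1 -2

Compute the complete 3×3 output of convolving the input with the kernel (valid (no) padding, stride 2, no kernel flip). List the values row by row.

-3 -12 2
-7 -16 -15
-5 11 13

Output[0,0]: The receptive field on the input at this output position is [5 0 4 / 0 3 3]. Elementwise product with the kernel and sum: 0·3 + 0·-2 + 3·1 + 3·-2.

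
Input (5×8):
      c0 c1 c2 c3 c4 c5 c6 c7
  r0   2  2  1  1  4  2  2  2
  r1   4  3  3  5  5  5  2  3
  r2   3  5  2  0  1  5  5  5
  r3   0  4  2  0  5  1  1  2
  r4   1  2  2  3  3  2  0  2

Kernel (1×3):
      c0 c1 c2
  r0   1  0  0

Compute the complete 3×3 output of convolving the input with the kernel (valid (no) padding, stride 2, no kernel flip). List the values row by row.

2 1 4
3 2 1
1 2 3

Output[0,0]: The receptive field on the input at this output position is [2 2 1]. Elementwise product with the kernel and sum: 2·1.
Output[0,1]: The receptive field on the input at this output position is [1 1 4]. Elementwise product with the kernel and sum: 1·1.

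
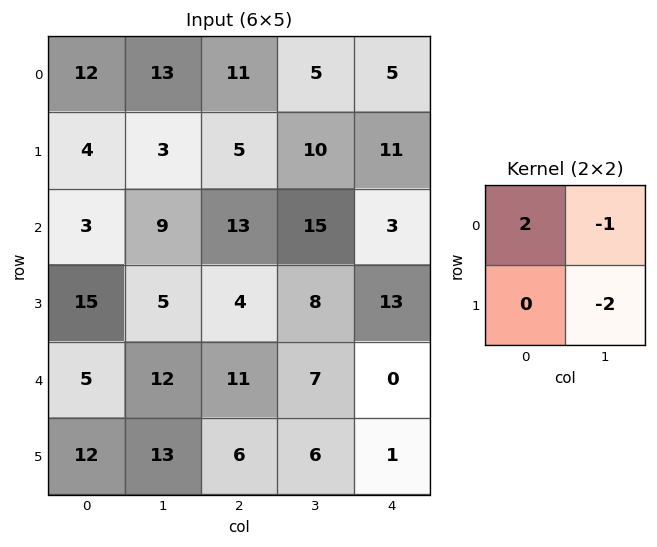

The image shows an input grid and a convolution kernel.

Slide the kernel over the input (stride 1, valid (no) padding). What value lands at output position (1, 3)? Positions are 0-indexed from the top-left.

3

The receptive field on the input at this output position is [10 11 / 15 3]. Elementwise product with the kernel and sum: 10·2 + 11·-1 + 3·-2.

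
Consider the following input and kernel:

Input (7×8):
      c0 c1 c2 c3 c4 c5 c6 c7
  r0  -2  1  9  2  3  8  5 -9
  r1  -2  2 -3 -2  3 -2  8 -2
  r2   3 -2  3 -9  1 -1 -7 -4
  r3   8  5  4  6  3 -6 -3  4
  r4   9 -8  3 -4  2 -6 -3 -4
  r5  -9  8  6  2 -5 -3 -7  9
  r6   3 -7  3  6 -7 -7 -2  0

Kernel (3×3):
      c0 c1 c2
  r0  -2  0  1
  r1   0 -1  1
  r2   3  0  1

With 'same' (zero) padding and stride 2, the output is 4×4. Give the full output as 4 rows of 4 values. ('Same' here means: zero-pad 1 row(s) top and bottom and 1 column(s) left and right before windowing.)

5 -3 -3 -22
2 3 12 -9
-4 15 -23 15
-2 -11 -7 17

Output[0,0]: The receptive field on the zero-padded input at this output position is [0 0 0 / 0 -2 1 / 0 -2 2]. Elementwise product with the kernel and sum: 0·-2 + 0·1 + -2·-1 + 1·1 + 0·3 + 2·1.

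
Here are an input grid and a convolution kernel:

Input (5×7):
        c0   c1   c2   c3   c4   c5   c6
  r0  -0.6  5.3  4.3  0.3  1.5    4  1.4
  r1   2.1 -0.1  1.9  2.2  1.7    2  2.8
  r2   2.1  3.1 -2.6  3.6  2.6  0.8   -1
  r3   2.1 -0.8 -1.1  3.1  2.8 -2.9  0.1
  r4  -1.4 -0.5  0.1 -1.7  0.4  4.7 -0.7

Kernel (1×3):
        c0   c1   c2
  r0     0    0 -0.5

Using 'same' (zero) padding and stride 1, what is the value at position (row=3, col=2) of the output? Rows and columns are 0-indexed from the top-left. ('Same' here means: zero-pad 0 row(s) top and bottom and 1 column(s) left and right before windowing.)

-1.55

The receptive field on the zero-padded input at this output position is [-0.8 -1.1 3.1]. Elementwise product with the kernel and sum: 3.1·-0.5.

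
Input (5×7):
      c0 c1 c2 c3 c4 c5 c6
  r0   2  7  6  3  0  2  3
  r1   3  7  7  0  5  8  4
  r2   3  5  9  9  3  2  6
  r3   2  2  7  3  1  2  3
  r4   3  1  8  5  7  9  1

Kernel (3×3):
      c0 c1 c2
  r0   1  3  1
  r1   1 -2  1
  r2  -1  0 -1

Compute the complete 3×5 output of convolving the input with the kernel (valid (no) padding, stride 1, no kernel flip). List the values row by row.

Output[0,0]: The receptive field on the input at this output position is [2 7 6 / 3 7 7 / 3 5 9]. Elementwise product with the kernel and sum: 2·1 + 7·3 + 6·1 + 3·1 + 7·-2 + 7·1 + 3·-1 + 9·-1.
Output[0,1]: The receptive field on the input at this output position is [7 6 3 / 7 7 0 / 5 9 9]. Elementwise product with the kernel and sum: 7·1 + 6·3 + 3·1 + 7·1 + 7·-2 + 0·1 + 5·-1 + 9·-1.

13 7 15 -8 -7
24 19 -2 23 34
21 26 26 9 7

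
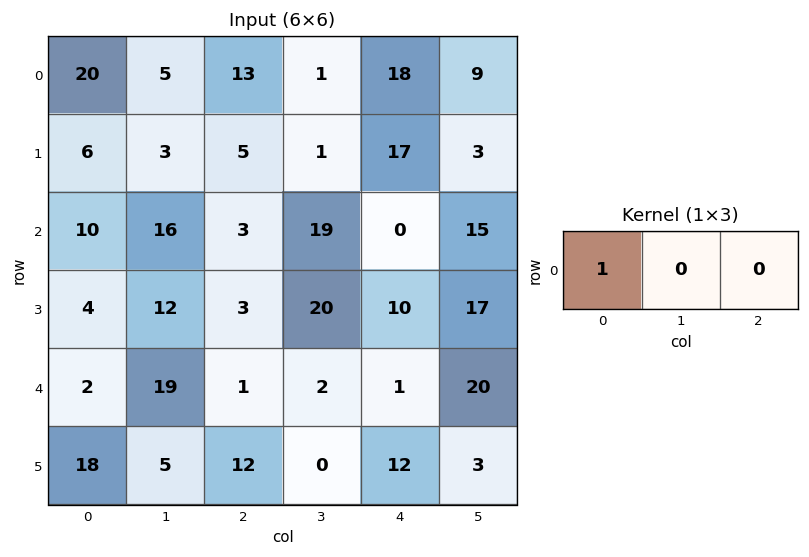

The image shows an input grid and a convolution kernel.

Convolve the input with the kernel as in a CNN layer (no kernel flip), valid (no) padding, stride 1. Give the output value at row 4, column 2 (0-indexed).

The receptive field on the input at this output position is [1 2 1]. Elementwise product with the kernel and sum: 1·1.

1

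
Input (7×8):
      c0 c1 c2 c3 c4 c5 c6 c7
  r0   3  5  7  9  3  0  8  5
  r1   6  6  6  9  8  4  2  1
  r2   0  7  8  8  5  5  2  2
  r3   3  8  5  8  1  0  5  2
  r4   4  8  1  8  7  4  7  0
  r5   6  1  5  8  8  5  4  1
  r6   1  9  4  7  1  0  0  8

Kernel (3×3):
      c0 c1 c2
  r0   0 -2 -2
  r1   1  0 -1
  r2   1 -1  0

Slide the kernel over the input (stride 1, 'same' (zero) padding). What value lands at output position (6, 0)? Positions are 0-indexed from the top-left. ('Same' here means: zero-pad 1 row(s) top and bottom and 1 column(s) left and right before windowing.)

The receptive field on the zero-padded input at this output position is [0 6 1 / 0 1 9 / 0 0 0]. Elementwise product with the kernel and sum: 6·-2 + 1·-2 + 0·1 + 9·-1 + 0·1 + 0·-1.

-23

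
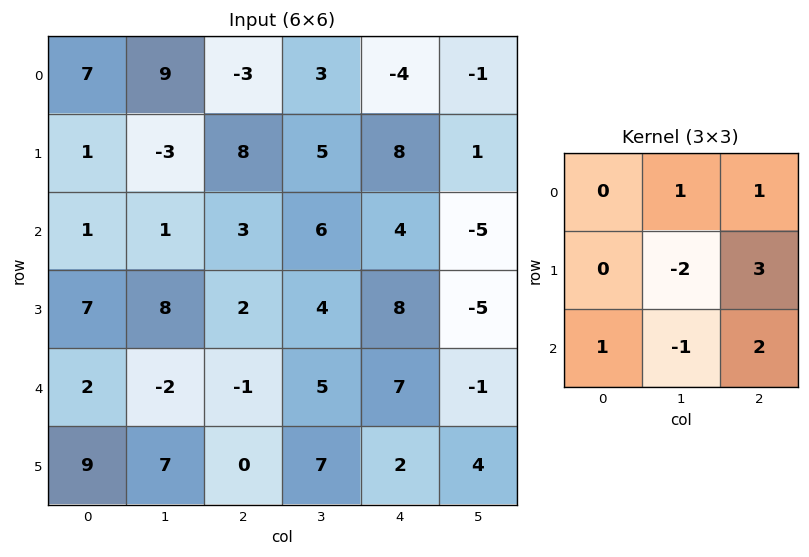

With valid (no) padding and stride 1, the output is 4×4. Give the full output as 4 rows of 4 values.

Output[0,0]: The receptive field on the input at this output position is [7 9 -3 / 1 -3 8 / 1 1 3]. Elementwise product with the kernel and sum: 9·1 + -3·1 + -3·-2 + 8·3 + 1·1 + 1·-1 + 3·2.
Output[0,1]: The receptive field on the input at this output position is [9 -3 3 / -3 8 5 / 1 3 6]. Elementwise product with the kernel and sum: -3·1 + 3·1 + 8·-2 + 5·3 + 1·1 + 3·-1 + 6·2.

42 9 18 -26
15 39 27 -28
-4 26 34 -36
13 44 20 -1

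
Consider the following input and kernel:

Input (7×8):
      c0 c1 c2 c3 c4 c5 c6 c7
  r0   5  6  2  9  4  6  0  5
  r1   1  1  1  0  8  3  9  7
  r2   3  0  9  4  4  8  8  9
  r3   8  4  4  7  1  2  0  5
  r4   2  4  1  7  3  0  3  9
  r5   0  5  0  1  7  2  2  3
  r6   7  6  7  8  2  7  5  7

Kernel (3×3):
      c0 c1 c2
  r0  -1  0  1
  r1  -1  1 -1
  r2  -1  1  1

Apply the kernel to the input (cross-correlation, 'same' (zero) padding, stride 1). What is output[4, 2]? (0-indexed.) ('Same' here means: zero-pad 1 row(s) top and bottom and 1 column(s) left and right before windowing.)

-11

The receptive field on the zero-padded input at this output position is [4 4 7 / 4 1 7 / 5 0 1]. Elementwise product with the kernel and sum: 4·-1 + 7·1 + 4·-1 + 1·1 + 7·-1 + 5·-1 + 0·1 + 1·1.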